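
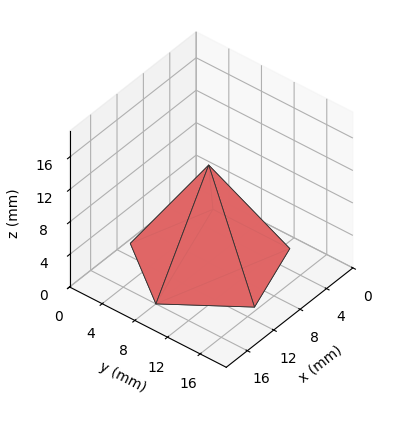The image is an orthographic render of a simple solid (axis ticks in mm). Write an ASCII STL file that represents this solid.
Reading the render: the shape is a regular 5-sided pyramid, base circumscribed radius ≈ 8 mm, apex at z ≈ 12 mm (dimensions read to the nearest mm from the axis ticks). For the STL, each face is triangulated and given an outward normal.

solid part
  facet normal 0.0000 0.0000 -1.0000
    outer loop
      vertex 1.528 12.702 0.000
      vertex 10.472 15.608 0.000
      vertex 16.000 8.000 0.000
    endloop
  endfacet
  facet normal 0.0000 0.0000 -1.0000
    outer loop
      vertex 1.528 3.298 0.000
      vertex 1.528 12.702 0.000
      vertex 16.000 8.000 0.000
    endloop
  endfacet
  facet normal 0.0000 0.0000 -1.0000
    outer loop
      vertex 10.472 0.392 0.000
      vertex 1.528 3.298 0.000
      vertex 16.000 8.000 0.000
    endloop
  endfacet
  facet normal 0.7120 0.5174 0.4747
    outer loop
      vertex 16.000 8.000 0.000
      vertex 10.472 15.608 0.000
      vertex 8.000 8.000 12.000
    endloop
  endfacet
  facet normal -0.2720 0.8371 0.4747
    outer loop
      vertex 10.472 15.608 0.000
      vertex 1.528 12.702 0.000
      vertex 8.000 8.000 12.000
    endloop
  endfacet
  facet normal -0.8802 0.0000 0.4747
    outer loop
      vertex 1.528 12.702 0.000
      vertex 1.528 3.298 0.000
      vertex 8.000 8.000 12.000
    endloop
  endfacet
  facet normal -0.2720 -0.8371 0.4747
    outer loop
      vertex 1.528 3.298 0.000
      vertex 10.472 0.392 0.000
      vertex 8.000 8.000 12.000
    endloop
  endfacet
  facet normal 0.7120 -0.5174 0.4747
    outer loop
      vertex 10.472 0.392 0.000
      vertex 16.000 8.000 0.000
      vertex 8.000 8.000 12.000
    endloop
  endfacet
endsolid part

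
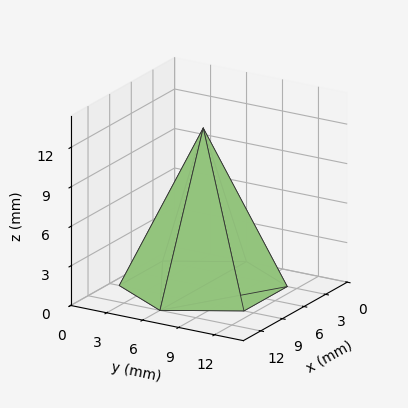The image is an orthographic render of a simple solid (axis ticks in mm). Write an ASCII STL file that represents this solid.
Reading the render: the shape is a regular 6-sided pyramid, base circumscribed radius ≈ 6 mm, apex at z ≈ 12 mm (dimensions read to the nearest mm from the axis ticks). For the STL, each face is triangulated and given an outward normal.

solid part
  facet normal 0.0000 0.0000 -1.0000
    outer loop
      vertex 3.0 11.2 0.0
      vertex 9.0 11.2 0.0
      vertex 12.0 6.0 0.0
    endloop
  endfacet
  facet normal 0.0000 0.0000 -1.0000
    outer loop
      vertex 0.0 6.0 0.0
      vertex 3.0 11.2 0.0
      vertex 12.0 6.0 0.0
    endloop
  endfacet
  facet normal 0.0000 0.0000 -1.0000
    outer loop
      vertex 3.0 0.8 0.0
      vertex 0.0 6.0 0.0
      vertex 12.0 6.0 0.0
    endloop
  endfacet
  facet normal 0.0000 0.0000 -1.0000
    outer loop
      vertex 9.0 0.8 0.0
      vertex 3.0 0.8 0.0
      vertex 12.0 6.0 0.0
    endloop
  endfacet
  facet normal 0.7948 0.4586 0.3974
    outer loop
      vertex 12.0 6.0 0.0
      vertex 9.0 11.2 0.0
      vertex 6.0 6.0 12.0
    endloop
  endfacet
  facet normal 0.0000 0.9176 0.3976
    outer loop
      vertex 9.0 11.2 0.0
      vertex 3.0 11.2 0.0
      vertex 6.0 6.0 12.0
    endloop
  endfacet
  facet normal -0.7948 0.4586 0.3974
    outer loop
      vertex 3.0 11.2 0.0
      vertex 0.0 6.0 0.0
      vertex 6.0 6.0 12.0
    endloop
  endfacet
  facet normal -0.7948 -0.4586 0.3974
    outer loop
      vertex 0.0 6.0 0.0
      vertex 3.0 0.8 0.0
      vertex 6.0 6.0 12.0
    endloop
  endfacet
  facet normal 0.0000 -0.9176 0.3976
    outer loop
      vertex 3.0 0.8 0.0
      vertex 9.0 0.8 0.0
      vertex 6.0 6.0 12.0
    endloop
  endfacet
  facet normal 0.7948 -0.4586 0.3974
    outer loop
      vertex 9.0 0.8 0.0
      vertex 12.0 6.0 0.0
      vertex 6.0 6.0 12.0
    endloop
  endfacet
endsolid part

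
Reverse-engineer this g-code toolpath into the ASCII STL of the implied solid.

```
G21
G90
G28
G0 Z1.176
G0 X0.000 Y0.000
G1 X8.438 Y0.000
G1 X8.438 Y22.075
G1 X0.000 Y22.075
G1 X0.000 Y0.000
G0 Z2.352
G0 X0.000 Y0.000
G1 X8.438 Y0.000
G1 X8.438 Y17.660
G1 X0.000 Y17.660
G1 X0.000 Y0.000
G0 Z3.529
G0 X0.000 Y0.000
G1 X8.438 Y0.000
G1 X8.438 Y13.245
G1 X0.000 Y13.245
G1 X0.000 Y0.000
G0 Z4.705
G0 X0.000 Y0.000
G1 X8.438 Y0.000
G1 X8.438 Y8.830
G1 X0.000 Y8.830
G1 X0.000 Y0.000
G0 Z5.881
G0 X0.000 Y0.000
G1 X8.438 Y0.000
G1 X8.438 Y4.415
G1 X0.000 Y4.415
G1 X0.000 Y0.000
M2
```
solid part
  facet normal 0.0000 0.0000 -1.0000
    outer loop
      vertex 8.438 26.490 0.000
      vertex 8.438 0.000 0.000
      vertex 0.000 0.000 0.000
    endloop
  endfacet
  facet normal 0.0000 0.0000 -1.0000
    outer loop
      vertex 0.000 26.490 0.000
      vertex 8.438 26.490 0.000
      vertex 0.000 0.000 0.000
    endloop
  endfacet
  facet normal 0.0000 -1.0000 0.0000
    outer loop
      vertex 0.000 0.000 0.000
      vertex 8.438 0.000 0.000
      vertex 8.438 0.000 7.057
    endloop
  endfacet
  facet normal 0.0000 -1.0000 0.0000
    outer loop
      vertex 0.000 0.000 0.000
      vertex 8.438 0.000 7.057
      vertex 0.000 0.000 7.057
    endloop
  endfacet
  facet normal 0.0000 0.2574 0.9663
    outer loop
      vertex 0.000 0.000 7.057
      vertex 8.438 0.000 7.057
      vertex 8.438 26.490 0.000
    endloop
  endfacet
  facet normal 0.0000 0.2574 0.9663
    outer loop
      vertex 0.000 0.000 7.057
      vertex 8.438 26.490 0.000
      vertex 0.000 26.490 0.000
    endloop
  endfacet
  facet normal -1.0000 0.0000 0.0000
    outer loop
      vertex 0.000 0.000 7.057
      vertex 0.000 26.490 0.000
      vertex 0.000 0.000 0.000
    endloop
  endfacet
  facet normal 1.0000 0.0000 0.0000
    outer loop
      vertex 8.438 0.000 0.000
      vertex 8.438 26.490 0.000
      vertex 8.438 0.000 7.057
    endloop
  endfacet
endsolid part

The G0 Z moves step by Δz≈1.176 mm. The G1 loops shrink linearly with z, so the solid tapers from its base footprint up to z≈7.06. Closing with a flat bottom cap and the tapered top and triangulating gives 8 facets — a wedge (ramp): 8.44 × 26.5 mm base, rising to 7.06 mm along the y=0 edge and sloping linearly to z=0 at y=26.5.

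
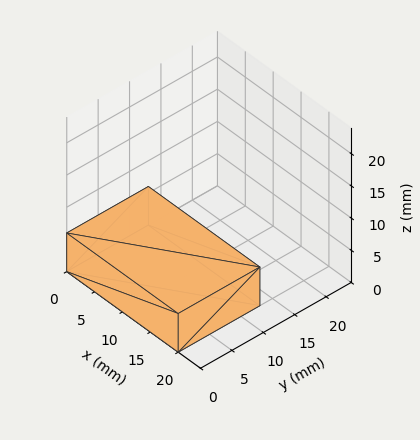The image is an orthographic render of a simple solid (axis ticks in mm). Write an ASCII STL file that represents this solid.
Reading the render: the shape is a rectangular box, roughly 20 × 13 mm footprint and 6 mm tall (dimensions read to the nearest mm from the axis ticks). For the STL, each face is triangulated and given an outward normal.

solid part
  facet normal 0.0000 0.0000 -1.0000
    outer loop
      vertex 20.00 13.00 0.00
      vertex 20.00 0.00 0.00
      vertex 0.00 0.00 0.00
    endloop
  endfacet
  facet normal 0.0000 0.0000 -1.0000
    outer loop
      vertex 0.00 13.00 0.00
      vertex 20.00 13.00 0.00
      vertex 0.00 0.00 0.00
    endloop
  endfacet
  facet normal 0.0000 0.0000 1.0000
    outer loop
      vertex 0.00 0.00 6.00
      vertex 20.00 0.00 6.00
      vertex 20.00 13.00 6.00
    endloop
  endfacet
  facet normal 0.0000 0.0000 1.0000
    outer loop
      vertex 0.00 0.00 6.00
      vertex 20.00 13.00 6.00
      vertex 0.00 13.00 6.00
    endloop
  endfacet
  facet normal 0.0000 -1.0000 0.0000
    outer loop
      vertex 0.00 0.00 0.00
      vertex 20.00 0.00 0.00
      vertex 20.00 0.00 6.00
    endloop
  endfacet
  facet normal 0.0000 -1.0000 0.0000
    outer loop
      vertex 0.00 0.00 0.00
      vertex 20.00 0.00 6.00
      vertex 0.00 0.00 6.00
    endloop
  endfacet
  facet normal 0.0000 1.0000 0.0000
    outer loop
      vertex 20.00 13.00 6.00
      vertex 20.00 13.00 0.00
      vertex 0.00 13.00 0.00
    endloop
  endfacet
  facet normal 0.0000 1.0000 0.0000
    outer loop
      vertex 0.00 13.00 6.00
      vertex 20.00 13.00 6.00
      vertex 0.00 13.00 0.00
    endloop
  endfacet
  facet normal -1.0000 0.0000 0.0000
    outer loop
      vertex 0.00 13.00 6.00
      vertex 0.00 13.00 0.00
      vertex 0.00 0.00 0.00
    endloop
  endfacet
  facet normal -1.0000 0.0000 0.0000
    outer loop
      vertex 0.00 0.00 6.00
      vertex 0.00 13.00 6.00
      vertex 0.00 0.00 0.00
    endloop
  endfacet
  facet normal 1.0000 0.0000 0.0000
    outer loop
      vertex 20.00 0.00 0.00
      vertex 20.00 13.00 0.00
      vertex 20.00 13.00 6.00
    endloop
  endfacet
  facet normal 1.0000 0.0000 0.0000
    outer loop
      vertex 20.00 0.00 0.00
      vertex 20.00 13.00 6.00
      vertex 20.00 0.00 6.00
    endloop
  endfacet
endsolid part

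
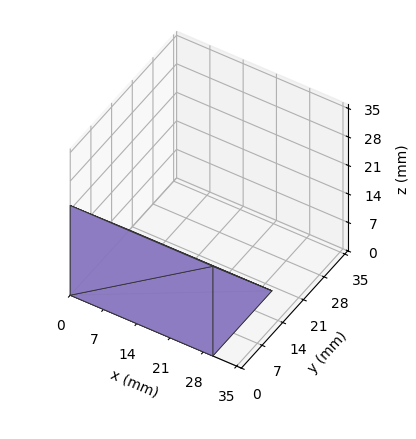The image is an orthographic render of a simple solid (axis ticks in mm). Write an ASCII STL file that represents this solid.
Reading the render: the shape is a wedge (ramp): 30 × 20 mm base, rising to 22 mm along the y=0 edge and sloping linearly to z=0 at y=20 (dimensions read to the nearest mm from the axis ticks). For the STL, each face is triangulated and given an outward normal.

solid part
  facet normal 0.0000 0.0000 -1.0000
    outer loop
      vertex 30.0 20.0 0.0
      vertex 30.0 0.0 0.0
      vertex 0.0 0.0 0.0
    endloop
  endfacet
  facet normal 0.0000 0.0000 -1.0000
    outer loop
      vertex 0.0 20.0 0.0
      vertex 30.0 20.0 0.0
      vertex 0.0 0.0 0.0
    endloop
  endfacet
  facet normal 0.0000 -1.0000 0.0000
    outer loop
      vertex 0.0 0.0 0.0
      vertex 30.0 0.0 0.0
      vertex 30.0 0.0 22.0
    endloop
  endfacet
  facet normal 0.0000 -1.0000 0.0000
    outer loop
      vertex 0.0 0.0 0.0
      vertex 30.0 0.0 22.0
      vertex 0.0 0.0 22.0
    endloop
  endfacet
  facet normal 0.0000 0.7399 0.6727
    outer loop
      vertex 0.0 0.0 22.0
      vertex 30.0 0.0 22.0
      vertex 30.0 20.0 0.0
    endloop
  endfacet
  facet normal 0.0000 0.7399 0.6727
    outer loop
      vertex 0.0 0.0 22.0
      vertex 30.0 20.0 0.0
      vertex 0.0 20.0 0.0
    endloop
  endfacet
  facet normal -1.0000 0.0000 0.0000
    outer loop
      vertex 0.0 0.0 22.0
      vertex 0.0 20.0 0.0
      vertex 0.0 0.0 0.0
    endloop
  endfacet
  facet normal 1.0000 0.0000 0.0000
    outer loop
      vertex 30.0 0.0 0.0
      vertex 30.0 20.0 0.0
      vertex 30.0 0.0 22.0
    endloop
  endfacet
endsolid part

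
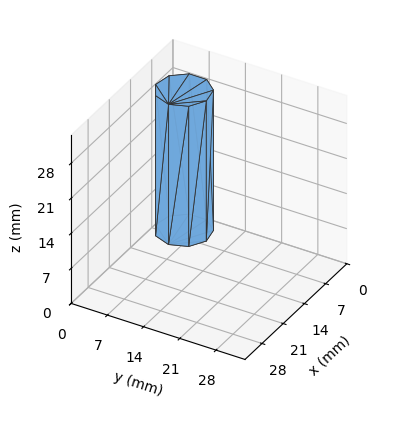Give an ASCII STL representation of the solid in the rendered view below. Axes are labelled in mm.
Reading the render: the shape is a regular 9-sided prism (a cylinder approximated with 9 flat sides), circumscribed radius ≈ 5 mm, height ≈ 28 mm (dimensions read to the nearest mm from the axis ticks). For the STL, each face is triangulated and given an outward normal.

solid part
  facet normal 0.0000 0.0000 -1.0000
    outer loop
      vertex 5.9 9.9 0.0
      vertex 8.8 8.2 0.0
      vertex 10.0 5.0 0.0
    endloop
  endfacet
  facet normal 0.0000 0.0000 -1.0000
    outer loop
      vertex 2.5 9.3 0.0
      vertex 5.9 9.9 0.0
      vertex 10.0 5.0 0.0
    endloop
  endfacet
  facet normal 0.0000 0.0000 -1.0000
    outer loop
      vertex 0.3 6.7 0.0
      vertex 2.5 9.3 0.0
      vertex 10.0 5.0 0.0
    endloop
  endfacet
  facet normal 0.0000 0.0000 -1.0000
    outer loop
      vertex 0.3 3.3 0.0
      vertex 0.3 6.7 0.0
      vertex 10.0 5.0 0.0
    endloop
  endfacet
  facet normal 0.0000 0.0000 -1.0000
    outer loop
      vertex 2.5 0.7 0.0
      vertex 0.3 3.3 0.0
      vertex 10.0 5.0 0.0
    endloop
  endfacet
  facet normal 0.0000 0.0000 -1.0000
    outer loop
      vertex 5.9 0.1 0.0
      vertex 2.5 0.7 0.0
      vertex 10.0 5.0 0.0
    endloop
  endfacet
  facet normal 0.0000 0.0000 -1.0000
    outer loop
      vertex 8.8 1.8 0.0
      vertex 5.9 0.1 0.0
      vertex 10.0 5.0 0.0
    endloop
  endfacet
  facet normal 0.0000 0.0000 1.0000
    outer loop
      vertex 10.0 5.0 28.0
      vertex 8.8 8.2 28.0
      vertex 5.9 9.9 28.0
    endloop
  endfacet
  facet normal 0.0000 0.0000 1.0000
    outer loop
      vertex 10.0 5.0 28.0
      vertex 5.9 9.9 28.0
      vertex 2.5 9.3 28.0
    endloop
  endfacet
  facet normal 0.0000 0.0000 1.0000
    outer loop
      vertex 10.0 5.0 28.0
      vertex 2.5 9.3 28.0
      vertex 0.3 6.7 28.0
    endloop
  endfacet
  facet normal 0.0000 0.0000 1.0000
    outer loop
      vertex 10.0 5.0 28.0
      vertex 0.3 6.7 28.0
      vertex 0.3 3.3 28.0
    endloop
  endfacet
  facet normal 0.0000 0.0000 1.0000
    outer loop
      vertex 10.0 5.0 28.0
      vertex 0.3 3.3 28.0
      vertex 2.5 0.7 28.0
    endloop
  endfacet
  facet normal 0.0000 0.0000 1.0000
    outer loop
      vertex 10.0 5.0 28.0
      vertex 2.5 0.7 28.0
      vertex 5.9 0.1 28.0
    endloop
  endfacet
  facet normal 0.0000 0.0000 1.0000
    outer loop
      vertex 10.0 5.0 28.0
      vertex 5.9 0.1 28.0
      vertex 8.8 1.8 28.0
    endloop
  endfacet
  facet normal 0.9363 0.3511 0.0000
    outer loop
      vertex 10.0 5.0 0.0
      vertex 8.8 8.2 0.0
      vertex 8.8 8.2 28.0
    endloop
  endfacet
  facet normal 0.9363 0.3511 0.0000
    outer loop
      vertex 10.0 5.0 0.0
      vertex 8.8 8.2 28.0
      vertex 10.0 5.0 28.0
    endloop
  endfacet
  facet normal 0.5057 0.8627 0.0000
    outer loop
      vertex 8.8 8.2 0.0
      vertex 5.9 9.9 0.0
      vertex 5.9 9.9 28.0
    endloop
  endfacet
  facet normal 0.5057 0.8627 0.0000
    outer loop
      vertex 8.8 8.2 0.0
      vertex 5.9 9.9 28.0
      vertex 8.8 8.2 28.0
    endloop
  endfacet
  facet normal -0.1738 0.9848 0.0000
    outer loop
      vertex 5.9 9.9 0.0
      vertex 2.5 9.3 0.0
      vertex 2.5 9.3 28.0
    endloop
  endfacet
  facet normal -0.1738 0.9848 0.0000
    outer loop
      vertex 5.9 9.9 0.0
      vertex 2.5 9.3 28.0
      vertex 5.9 9.9 28.0
    endloop
  endfacet
  facet normal -0.7634 0.6459 0.0000
    outer loop
      vertex 2.5 9.3 0.0
      vertex 0.3 6.7 0.0
      vertex 0.3 6.7 28.0
    endloop
  endfacet
  facet normal -0.7634 0.6459 0.0000
    outer loop
      vertex 2.5 9.3 0.0
      vertex 0.3 6.7 28.0
      vertex 2.5 9.3 28.0
    endloop
  endfacet
  facet normal -1.0000 0.0000 0.0000
    outer loop
      vertex 0.3 6.7 0.0
      vertex 0.3 3.3 0.0
      vertex 0.3 3.3 28.0
    endloop
  endfacet
  facet normal -1.0000 0.0000 0.0000
    outer loop
      vertex 0.3 6.7 0.0
      vertex 0.3 3.3 28.0
      vertex 0.3 6.7 28.0
    endloop
  endfacet
  facet normal -0.7634 -0.6459 0.0000
    outer loop
      vertex 0.3 3.3 0.0
      vertex 2.5 0.7 0.0
      vertex 2.5 0.7 28.0
    endloop
  endfacet
  facet normal -0.7634 -0.6459 0.0000
    outer loop
      vertex 0.3 3.3 0.0
      vertex 2.5 0.7 28.0
      vertex 0.3 3.3 28.0
    endloop
  endfacet
  facet normal -0.1738 -0.9848 0.0000
    outer loop
      vertex 2.5 0.7 0.0
      vertex 5.9 0.1 0.0
      vertex 5.9 0.1 28.0
    endloop
  endfacet
  facet normal -0.1738 -0.9848 0.0000
    outer loop
      vertex 2.5 0.7 0.0
      vertex 5.9 0.1 28.0
      vertex 2.5 0.7 28.0
    endloop
  endfacet
  facet normal 0.5057 -0.8627 0.0000
    outer loop
      vertex 5.9 0.1 0.0
      vertex 8.8 1.8 0.0
      vertex 8.8 1.8 28.0
    endloop
  endfacet
  facet normal 0.5057 -0.8627 0.0000
    outer loop
      vertex 5.9 0.1 0.0
      vertex 8.8 1.8 28.0
      vertex 5.9 0.1 28.0
    endloop
  endfacet
  facet normal 0.9363 -0.3511 0.0000
    outer loop
      vertex 8.8 1.8 0.0
      vertex 10.0 5.0 0.0
      vertex 10.0 5.0 28.0
    endloop
  endfacet
  facet normal 0.9363 -0.3511 0.0000
    outer loop
      vertex 8.8 1.8 0.0
      vertex 10.0 5.0 28.0
      vertex 8.8 1.8 28.0
    endloop
  endfacet
endsolid part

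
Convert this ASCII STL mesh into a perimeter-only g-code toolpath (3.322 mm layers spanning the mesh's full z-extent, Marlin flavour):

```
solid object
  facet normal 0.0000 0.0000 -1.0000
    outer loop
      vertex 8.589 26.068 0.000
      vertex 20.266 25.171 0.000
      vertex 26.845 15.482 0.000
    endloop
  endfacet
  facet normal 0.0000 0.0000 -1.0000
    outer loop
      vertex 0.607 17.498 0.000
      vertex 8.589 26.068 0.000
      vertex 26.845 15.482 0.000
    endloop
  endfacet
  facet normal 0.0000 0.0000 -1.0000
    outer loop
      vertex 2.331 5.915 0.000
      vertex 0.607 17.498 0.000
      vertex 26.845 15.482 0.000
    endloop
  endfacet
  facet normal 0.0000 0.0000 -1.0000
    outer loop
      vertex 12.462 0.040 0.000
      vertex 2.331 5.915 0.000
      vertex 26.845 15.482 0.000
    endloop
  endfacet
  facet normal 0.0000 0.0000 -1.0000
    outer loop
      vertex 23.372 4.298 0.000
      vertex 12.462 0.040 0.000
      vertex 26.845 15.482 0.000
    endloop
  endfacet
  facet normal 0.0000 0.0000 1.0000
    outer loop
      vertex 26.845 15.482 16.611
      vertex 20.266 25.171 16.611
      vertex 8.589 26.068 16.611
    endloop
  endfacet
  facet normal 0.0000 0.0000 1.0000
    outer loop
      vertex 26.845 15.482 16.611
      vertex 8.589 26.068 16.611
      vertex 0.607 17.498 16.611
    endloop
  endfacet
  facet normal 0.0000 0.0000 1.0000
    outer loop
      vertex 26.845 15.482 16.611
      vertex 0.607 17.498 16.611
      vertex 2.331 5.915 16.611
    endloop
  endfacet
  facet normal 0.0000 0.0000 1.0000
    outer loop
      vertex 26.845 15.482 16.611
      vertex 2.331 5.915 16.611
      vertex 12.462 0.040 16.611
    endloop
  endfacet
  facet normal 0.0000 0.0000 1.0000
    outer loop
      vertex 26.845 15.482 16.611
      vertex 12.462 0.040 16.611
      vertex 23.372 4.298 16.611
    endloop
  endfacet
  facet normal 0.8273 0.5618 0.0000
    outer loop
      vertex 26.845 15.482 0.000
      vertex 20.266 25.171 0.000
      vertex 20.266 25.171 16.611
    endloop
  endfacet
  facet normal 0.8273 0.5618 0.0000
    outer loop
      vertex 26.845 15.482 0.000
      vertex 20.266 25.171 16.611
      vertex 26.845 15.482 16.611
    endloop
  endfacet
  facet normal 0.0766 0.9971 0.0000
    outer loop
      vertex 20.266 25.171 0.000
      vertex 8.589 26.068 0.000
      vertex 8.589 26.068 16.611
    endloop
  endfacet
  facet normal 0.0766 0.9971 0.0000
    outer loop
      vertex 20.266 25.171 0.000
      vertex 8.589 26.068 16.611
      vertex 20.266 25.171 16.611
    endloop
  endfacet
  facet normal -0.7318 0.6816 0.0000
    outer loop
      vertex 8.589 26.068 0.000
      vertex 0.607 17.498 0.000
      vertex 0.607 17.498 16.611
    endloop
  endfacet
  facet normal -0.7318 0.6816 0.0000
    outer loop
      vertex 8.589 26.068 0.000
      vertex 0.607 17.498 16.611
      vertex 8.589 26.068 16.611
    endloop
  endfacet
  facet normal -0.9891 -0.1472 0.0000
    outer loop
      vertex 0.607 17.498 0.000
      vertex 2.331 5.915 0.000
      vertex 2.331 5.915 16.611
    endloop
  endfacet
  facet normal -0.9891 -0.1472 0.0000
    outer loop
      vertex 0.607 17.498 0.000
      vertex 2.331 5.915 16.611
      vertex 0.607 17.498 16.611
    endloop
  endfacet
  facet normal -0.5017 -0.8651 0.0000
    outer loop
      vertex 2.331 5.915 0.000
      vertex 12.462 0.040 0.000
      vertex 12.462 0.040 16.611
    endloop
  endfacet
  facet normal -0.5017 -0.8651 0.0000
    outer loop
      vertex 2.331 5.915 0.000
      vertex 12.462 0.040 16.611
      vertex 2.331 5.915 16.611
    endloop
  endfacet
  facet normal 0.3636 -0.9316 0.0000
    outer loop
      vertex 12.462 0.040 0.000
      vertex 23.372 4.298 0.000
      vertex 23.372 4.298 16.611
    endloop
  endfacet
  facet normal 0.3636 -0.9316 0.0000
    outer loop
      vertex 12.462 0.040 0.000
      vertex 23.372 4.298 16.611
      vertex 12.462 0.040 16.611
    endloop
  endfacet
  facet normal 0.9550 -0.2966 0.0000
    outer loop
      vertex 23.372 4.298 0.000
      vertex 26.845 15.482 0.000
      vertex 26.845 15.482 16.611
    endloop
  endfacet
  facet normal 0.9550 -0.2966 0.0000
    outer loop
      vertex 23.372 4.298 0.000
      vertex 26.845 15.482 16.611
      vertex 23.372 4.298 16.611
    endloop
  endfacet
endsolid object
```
; perimeter-only toolpath
G21 ; units = mm
G90 ; absolute positioning
G28 ; home
; layer 1
G0 Z3.322
G0 X26.845 Y15.482
G1 X20.266 Y25.171
G1 X8.589 Y26.068
G1 X0.607 Y17.498
G1 X2.331 Y5.915
G1 X12.462 Y0.040
G1 X23.372 Y4.298
G1 X26.845 Y15.482
; layer 2
G0 Z6.644
G0 X26.845 Y15.482
G1 X20.266 Y25.171
G1 X8.589 Y26.068
G1 X0.607 Y17.498
G1 X2.331 Y5.915
G1 X12.462 Y0.040
G1 X23.372 Y4.298
G1 X26.845 Y15.482
; layer 3
G0 Z9.967
G0 X26.845 Y15.482
G1 X20.266 Y25.171
G1 X8.589 Y26.068
G1 X0.607 Y17.498
G1 X2.331 Y5.915
G1 X12.462 Y0.040
G1 X23.372 Y4.298
G1 X26.845 Y15.482
; layer 4
G0 Z13.289
G0 X26.845 Y15.482
G1 X20.266 Y25.171
G1 X8.589 Y26.068
G1 X0.607 Y17.498
G1 X2.331 Y5.915
G1 X12.462 Y0.040
G1 X23.372 Y4.298
G1 X26.845 Y15.482
; layer 5
G0 Z16.611
G0 X26.845 Y15.482
G1 X20.266 Y25.171
G1 X8.589 Y26.068
G1 X0.607 Y17.498
G1 X2.331 Y5.915
G1 X12.462 Y0.040
G1 X23.372 Y4.298
G1 X26.845 Y15.482
M2 ; end

The solid is a regular 7-sided prism (a cylinder approximated with 7 flat sides), circumscribed radius ≈ 13.5 mm, height ≈ 16.6 mm. Slicing at Δz = 3.322 mm — 5 equal slices spanning the solid's height, so layer i sits at z = i·h/5 — gives 5 non-empty perimeters. Each is a 7-segment closed polygon; G0 lifts to the layer z and rapids to the start vertex, then G1 traces the edges.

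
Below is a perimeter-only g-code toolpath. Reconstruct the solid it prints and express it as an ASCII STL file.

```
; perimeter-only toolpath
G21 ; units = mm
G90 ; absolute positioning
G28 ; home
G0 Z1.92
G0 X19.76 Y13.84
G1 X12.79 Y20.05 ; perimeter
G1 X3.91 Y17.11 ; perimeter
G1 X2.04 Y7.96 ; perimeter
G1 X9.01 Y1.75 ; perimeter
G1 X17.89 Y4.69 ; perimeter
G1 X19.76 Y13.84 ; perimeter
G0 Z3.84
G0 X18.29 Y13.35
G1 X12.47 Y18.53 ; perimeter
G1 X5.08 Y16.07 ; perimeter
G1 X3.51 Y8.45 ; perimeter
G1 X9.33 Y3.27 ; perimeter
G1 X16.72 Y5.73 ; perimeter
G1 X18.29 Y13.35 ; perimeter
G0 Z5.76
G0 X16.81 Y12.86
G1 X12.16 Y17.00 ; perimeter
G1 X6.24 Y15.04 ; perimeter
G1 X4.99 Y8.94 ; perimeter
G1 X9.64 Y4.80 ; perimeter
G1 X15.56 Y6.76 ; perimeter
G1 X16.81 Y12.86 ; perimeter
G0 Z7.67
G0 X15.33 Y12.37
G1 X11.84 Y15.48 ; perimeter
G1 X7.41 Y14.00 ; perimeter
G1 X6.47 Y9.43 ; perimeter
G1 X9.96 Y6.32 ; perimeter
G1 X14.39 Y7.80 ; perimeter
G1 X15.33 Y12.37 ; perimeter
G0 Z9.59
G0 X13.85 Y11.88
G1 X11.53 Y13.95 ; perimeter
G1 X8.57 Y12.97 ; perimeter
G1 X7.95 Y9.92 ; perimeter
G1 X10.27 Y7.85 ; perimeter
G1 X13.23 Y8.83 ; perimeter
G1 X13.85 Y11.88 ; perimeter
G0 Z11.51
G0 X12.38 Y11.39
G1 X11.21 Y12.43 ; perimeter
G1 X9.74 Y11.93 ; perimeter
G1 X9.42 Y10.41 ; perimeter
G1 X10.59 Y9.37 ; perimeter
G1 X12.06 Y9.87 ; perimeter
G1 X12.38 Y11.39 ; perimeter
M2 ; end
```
solid part
  facet normal 0.0000 0.0000 -1.0000
    outer loop
      vertex 2.75 18.14 0.00
      vertex 13.10 21.58 0.00
      vertex 21.24 14.33 0.00
    endloop
  endfacet
  facet normal 0.0000 0.0000 -1.0000
    outer loop
      vertex 0.56 7.47 0.00
      vertex 2.75 18.14 0.00
      vertex 21.24 14.33 0.00
    endloop
  endfacet
  facet normal 0.0000 0.0000 -1.0000
    outer loop
      vertex 8.70 0.22 0.00
      vertex 0.56 7.47 0.00
      vertex 21.24 14.33 0.00
    endloop
  endfacet
  facet normal 0.0000 0.0000 -1.0000
    outer loop
      vertex 19.05 3.66 0.00
      vertex 8.70 0.22 0.00
      vertex 21.24 14.33 0.00
    endloop
  endfacet
  facet normal 0.5442 0.6110 0.5750
    outer loop
      vertex 21.24 14.33 0.00
      vertex 13.10 21.58 0.00
      vertex 10.90 10.90 13.43
    endloop
  endfacet
  facet normal -0.2580 0.7763 0.5751
    outer loop
      vertex 13.10 21.58 0.00
      vertex 2.75 18.14 0.00
      vertex 10.90 10.90 13.43
    endloop
  endfacet
  facet normal -0.8014 0.1645 0.5750
    outer loop
      vertex 2.75 18.14 0.00
      vertex 0.56 7.47 0.00
      vertex 10.90 10.90 13.43
    endloop
  endfacet
  facet normal -0.5442 -0.6110 0.5750
    outer loop
      vertex 0.56 7.47 0.00
      vertex 8.70 0.22 0.00
      vertex 10.90 10.90 13.43
    endloop
  endfacet
  facet normal 0.2580 -0.7763 0.5751
    outer loop
      vertex 8.70 0.22 0.00
      vertex 19.05 3.66 0.00
      vertex 10.90 10.90 13.43
    endloop
  endfacet
  facet normal 0.8014 -0.1645 0.5750
    outer loop
      vertex 19.05 3.66 0.00
      vertex 21.24 14.33 0.00
      vertex 10.90 10.90 13.43
    endloop
  endfacet
endsolid part

The G0 Z moves step by Δz≈1.92 mm. The G1 loops shrink linearly with z, so the solid tapers from its base footprint up to z≈13.4. Closing with a flat bottom cap and the tapered top and triangulating gives 10 facets — a regular 6-sided pyramid, base circumscribed radius ≈ 10.9 mm, apex at z ≈ 13.4 mm.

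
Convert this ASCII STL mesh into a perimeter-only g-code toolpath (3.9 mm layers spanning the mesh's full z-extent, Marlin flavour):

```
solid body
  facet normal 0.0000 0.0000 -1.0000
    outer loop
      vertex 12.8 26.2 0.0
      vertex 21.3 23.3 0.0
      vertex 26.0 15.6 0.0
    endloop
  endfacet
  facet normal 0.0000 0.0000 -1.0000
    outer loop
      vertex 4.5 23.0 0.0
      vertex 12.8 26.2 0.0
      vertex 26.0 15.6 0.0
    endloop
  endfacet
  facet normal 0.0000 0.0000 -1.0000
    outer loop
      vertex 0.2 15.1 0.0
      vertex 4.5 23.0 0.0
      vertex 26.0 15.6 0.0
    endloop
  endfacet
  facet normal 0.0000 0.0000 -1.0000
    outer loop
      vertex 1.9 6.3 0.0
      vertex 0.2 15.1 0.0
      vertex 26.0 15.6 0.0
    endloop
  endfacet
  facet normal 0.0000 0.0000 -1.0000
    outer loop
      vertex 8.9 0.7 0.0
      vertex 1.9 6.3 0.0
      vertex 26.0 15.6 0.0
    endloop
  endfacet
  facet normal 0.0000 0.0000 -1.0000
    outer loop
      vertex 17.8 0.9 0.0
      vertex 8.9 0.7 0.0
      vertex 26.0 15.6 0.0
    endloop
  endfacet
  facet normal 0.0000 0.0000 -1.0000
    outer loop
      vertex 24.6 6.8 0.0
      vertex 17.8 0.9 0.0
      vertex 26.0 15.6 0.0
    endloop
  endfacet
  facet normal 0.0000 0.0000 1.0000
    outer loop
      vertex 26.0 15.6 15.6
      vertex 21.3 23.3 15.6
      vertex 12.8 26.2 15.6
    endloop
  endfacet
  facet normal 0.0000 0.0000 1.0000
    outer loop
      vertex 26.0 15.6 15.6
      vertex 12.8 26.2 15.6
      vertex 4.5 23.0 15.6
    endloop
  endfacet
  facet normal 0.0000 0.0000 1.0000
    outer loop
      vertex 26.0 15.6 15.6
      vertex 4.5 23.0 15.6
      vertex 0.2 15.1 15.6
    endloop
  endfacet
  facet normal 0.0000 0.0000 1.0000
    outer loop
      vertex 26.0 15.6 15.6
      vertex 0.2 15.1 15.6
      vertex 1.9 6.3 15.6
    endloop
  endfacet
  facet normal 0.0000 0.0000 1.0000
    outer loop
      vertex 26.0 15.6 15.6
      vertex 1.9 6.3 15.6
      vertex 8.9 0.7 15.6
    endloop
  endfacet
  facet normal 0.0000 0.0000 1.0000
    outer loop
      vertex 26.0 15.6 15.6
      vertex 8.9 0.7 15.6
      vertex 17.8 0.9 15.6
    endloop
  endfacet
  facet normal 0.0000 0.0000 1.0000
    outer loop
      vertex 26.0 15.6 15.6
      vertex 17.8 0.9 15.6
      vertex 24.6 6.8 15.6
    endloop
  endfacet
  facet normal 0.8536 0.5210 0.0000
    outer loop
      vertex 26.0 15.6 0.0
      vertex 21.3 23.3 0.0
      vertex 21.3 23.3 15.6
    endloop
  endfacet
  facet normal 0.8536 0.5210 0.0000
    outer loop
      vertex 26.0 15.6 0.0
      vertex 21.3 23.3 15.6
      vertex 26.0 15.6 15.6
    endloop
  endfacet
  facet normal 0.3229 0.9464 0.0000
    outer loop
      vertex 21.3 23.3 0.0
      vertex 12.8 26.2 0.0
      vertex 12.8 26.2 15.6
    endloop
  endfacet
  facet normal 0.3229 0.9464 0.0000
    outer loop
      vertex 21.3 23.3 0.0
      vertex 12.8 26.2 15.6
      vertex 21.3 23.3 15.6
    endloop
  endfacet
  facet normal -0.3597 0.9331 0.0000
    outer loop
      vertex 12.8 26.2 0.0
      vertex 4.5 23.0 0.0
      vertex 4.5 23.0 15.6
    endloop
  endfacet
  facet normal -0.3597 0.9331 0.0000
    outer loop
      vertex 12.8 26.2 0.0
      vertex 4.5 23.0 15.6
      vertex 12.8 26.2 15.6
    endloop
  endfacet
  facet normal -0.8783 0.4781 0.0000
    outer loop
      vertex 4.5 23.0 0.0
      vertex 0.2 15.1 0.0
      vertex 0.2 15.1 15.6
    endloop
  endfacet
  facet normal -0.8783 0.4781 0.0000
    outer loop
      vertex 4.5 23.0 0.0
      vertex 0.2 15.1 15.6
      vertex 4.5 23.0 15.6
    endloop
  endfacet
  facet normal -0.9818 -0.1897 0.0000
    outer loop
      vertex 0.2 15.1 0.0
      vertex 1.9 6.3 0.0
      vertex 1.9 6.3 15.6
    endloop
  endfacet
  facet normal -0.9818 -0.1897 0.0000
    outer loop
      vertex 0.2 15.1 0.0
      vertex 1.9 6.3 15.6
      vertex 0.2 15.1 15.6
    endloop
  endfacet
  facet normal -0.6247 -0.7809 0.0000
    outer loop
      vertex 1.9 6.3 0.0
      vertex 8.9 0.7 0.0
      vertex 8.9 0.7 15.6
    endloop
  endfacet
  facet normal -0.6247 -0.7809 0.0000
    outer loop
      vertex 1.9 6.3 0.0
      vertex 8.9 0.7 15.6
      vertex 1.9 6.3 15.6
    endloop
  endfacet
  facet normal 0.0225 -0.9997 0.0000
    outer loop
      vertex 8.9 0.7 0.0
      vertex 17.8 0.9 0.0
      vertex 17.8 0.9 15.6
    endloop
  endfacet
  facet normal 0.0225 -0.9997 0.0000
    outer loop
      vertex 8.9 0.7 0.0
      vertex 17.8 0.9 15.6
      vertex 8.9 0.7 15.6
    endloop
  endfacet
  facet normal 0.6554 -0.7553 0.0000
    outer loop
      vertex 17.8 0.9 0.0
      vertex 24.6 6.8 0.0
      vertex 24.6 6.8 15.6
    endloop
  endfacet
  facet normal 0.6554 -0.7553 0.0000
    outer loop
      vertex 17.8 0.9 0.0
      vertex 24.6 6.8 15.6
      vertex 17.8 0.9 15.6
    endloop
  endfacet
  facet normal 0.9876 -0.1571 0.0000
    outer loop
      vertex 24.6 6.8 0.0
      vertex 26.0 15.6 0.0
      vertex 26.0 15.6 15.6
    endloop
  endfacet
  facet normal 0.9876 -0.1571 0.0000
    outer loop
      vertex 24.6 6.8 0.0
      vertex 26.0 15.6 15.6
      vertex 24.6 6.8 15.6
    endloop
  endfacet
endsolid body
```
; perimeter-only toolpath
G21 ; units = mm
G90 ; absolute positioning
G28 ; home
; layer 1
G0 Z3.9
G0 X26.0 Y15.6
G1 X21.3 Y23.3
G1 X12.8 Y26.2
G1 X4.5 Y23.0
G1 X0.2 Y15.1
G1 X1.9 Y6.3
G1 X8.9 Y0.7
G1 X17.8 Y0.9
G1 X24.6 Y6.8
G1 X26.0 Y15.6
; layer 2
G0 Z7.8
G0 X26.0 Y15.6
G1 X21.3 Y23.3
G1 X12.8 Y26.2
G1 X4.5 Y23.0
G1 X0.2 Y15.1
G1 X1.9 Y6.3
G1 X8.9 Y0.7
G1 X17.8 Y0.9
G1 X24.6 Y6.8
G1 X26.0 Y15.6
; layer 3
G0 Z11.7
G0 X26.0 Y15.6
G1 X21.3 Y23.3
G1 X12.8 Y26.2
G1 X4.5 Y23.0
G1 X0.2 Y15.1
G1 X1.9 Y6.3
G1 X8.9 Y0.7
G1 X17.8 Y0.9
G1 X24.6 Y6.8
G1 X26.0 Y15.6
; layer 4
G0 Z15.6
G0 X26.0 Y15.6
G1 X21.3 Y23.3
G1 X12.8 Y26.2
G1 X4.5 Y23.0
G1 X0.2 Y15.1
G1 X1.9 Y6.3
G1 X8.9 Y0.7
G1 X17.8 Y0.9
G1 X24.6 Y6.8
G1 X26.0 Y15.6
M2 ; end

The solid is a regular 9-sided prism (a cylinder approximated with 9 flat sides), circumscribed radius ≈ 13.1 mm, height ≈ 15.6 mm. Slicing at Δz = 3.9 mm — 4 equal slices spanning the solid's height, so layer i sits at z = i·h/4 — gives 4 non-empty perimeters. Each is a 9-segment closed polygon; G0 lifts to the layer z and rapids to the start vertex, then G1 traces the edges.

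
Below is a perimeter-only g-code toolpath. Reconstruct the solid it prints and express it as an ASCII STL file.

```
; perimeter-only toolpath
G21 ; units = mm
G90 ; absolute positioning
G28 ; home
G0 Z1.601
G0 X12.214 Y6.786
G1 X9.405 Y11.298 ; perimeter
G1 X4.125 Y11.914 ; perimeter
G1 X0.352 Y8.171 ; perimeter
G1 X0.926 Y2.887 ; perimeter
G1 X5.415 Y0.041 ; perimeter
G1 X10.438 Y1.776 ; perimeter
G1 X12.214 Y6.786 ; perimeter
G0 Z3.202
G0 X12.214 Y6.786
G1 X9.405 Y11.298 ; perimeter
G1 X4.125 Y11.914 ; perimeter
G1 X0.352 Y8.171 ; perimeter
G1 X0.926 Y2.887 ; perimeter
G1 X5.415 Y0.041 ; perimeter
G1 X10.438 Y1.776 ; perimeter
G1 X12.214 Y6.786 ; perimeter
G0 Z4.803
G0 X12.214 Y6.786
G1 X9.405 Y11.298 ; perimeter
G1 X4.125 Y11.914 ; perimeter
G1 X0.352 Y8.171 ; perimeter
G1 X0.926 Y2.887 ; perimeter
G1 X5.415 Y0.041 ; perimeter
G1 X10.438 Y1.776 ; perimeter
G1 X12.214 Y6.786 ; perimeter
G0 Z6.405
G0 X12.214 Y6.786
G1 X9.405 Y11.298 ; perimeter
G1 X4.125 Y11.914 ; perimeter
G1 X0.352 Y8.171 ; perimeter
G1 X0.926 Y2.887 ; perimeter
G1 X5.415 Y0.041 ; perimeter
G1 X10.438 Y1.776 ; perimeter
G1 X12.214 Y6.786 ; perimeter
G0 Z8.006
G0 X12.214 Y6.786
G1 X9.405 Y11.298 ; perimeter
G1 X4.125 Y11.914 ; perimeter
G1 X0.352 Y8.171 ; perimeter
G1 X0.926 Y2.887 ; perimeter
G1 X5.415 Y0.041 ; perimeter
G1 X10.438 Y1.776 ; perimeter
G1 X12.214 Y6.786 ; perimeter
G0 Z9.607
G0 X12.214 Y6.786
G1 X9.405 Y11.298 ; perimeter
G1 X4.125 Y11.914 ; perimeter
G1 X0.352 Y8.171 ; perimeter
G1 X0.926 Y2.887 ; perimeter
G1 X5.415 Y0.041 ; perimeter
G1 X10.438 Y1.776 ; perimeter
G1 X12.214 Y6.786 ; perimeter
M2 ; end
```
solid part
  facet normal 0.0000 0.0000 -1.0000
    outer loop
      vertex 4.125 11.914 0.000
      vertex 9.405 11.298 0.000
      vertex 12.214 6.786 0.000
    endloop
  endfacet
  facet normal 0.0000 0.0000 -1.0000
    outer loop
      vertex 0.352 8.171 0.000
      vertex 4.125 11.914 0.000
      vertex 12.214 6.786 0.000
    endloop
  endfacet
  facet normal 0.0000 0.0000 -1.0000
    outer loop
      vertex 0.926 2.887 0.000
      vertex 0.352 8.171 0.000
      vertex 12.214 6.786 0.000
    endloop
  endfacet
  facet normal 0.0000 0.0000 -1.0000
    outer loop
      vertex 5.415 0.041 0.000
      vertex 0.926 2.887 0.000
      vertex 12.214 6.786 0.000
    endloop
  endfacet
  facet normal 0.0000 0.0000 -1.0000
    outer loop
      vertex 10.438 1.776 0.000
      vertex 5.415 0.041 0.000
      vertex 12.214 6.786 0.000
    endloop
  endfacet
  facet normal 0.0000 0.0000 1.0000
    outer loop
      vertex 12.214 6.786 9.607
      vertex 9.405 11.298 9.607
      vertex 4.125 11.914 9.607
    endloop
  endfacet
  facet normal 0.0000 0.0000 1.0000
    outer loop
      vertex 12.214 6.786 9.607
      vertex 4.125 11.914 9.607
      vertex 0.352 8.171 9.607
    endloop
  endfacet
  facet normal 0.0000 0.0000 1.0000
    outer loop
      vertex 12.214 6.786 9.607
      vertex 0.352 8.171 9.607
      vertex 0.926 2.887 9.607
    endloop
  endfacet
  facet normal 0.0000 0.0000 1.0000
    outer loop
      vertex 12.214 6.786 9.607
      vertex 0.926 2.887 9.607
      vertex 5.415 0.041 9.607
    endloop
  endfacet
  facet normal 0.0000 0.0000 1.0000
    outer loop
      vertex 12.214 6.786 9.607
      vertex 5.415 0.041 9.607
      vertex 10.438 1.776 9.607
    endloop
  endfacet
  facet normal 0.8489 0.5285 0.0000
    outer loop
      vertex 12.214 6.786 0.000
      vertex 9.405 11.298 0.000
      vertex 9.405 11.298 9.607
    endloop
  endfacet
  facet normal 0.8489 0.5285 0.0000
    outer loop
      vertex 12.214 6.786 0.000
      vertex 9.405 11.298 9.607
      vertex 12.214 6.786 9.607
    endloop
  endfacet
  facet normal 0.1159 0.9933 0.0000
    outer loop
      vertex 9.405 11.298 0.000
      vertex 4.125 11.914 0.000
      vertex 4.125 11.914 9.607
    endloop
  endfacet
  facet normal 0.1159 0.9933 0.0000
    outer loop
      vertex 9.405 11.298 0.000
      vertex 4.125 11.914 9.607
      vertex 9.405 11.298 9.607
    endloop
  endfacet
  facet normal -0.7043 0.7099 0.0000
    outer loop
      vertex 4.125 11.914 0.000
      vertex 0.352 8.171 0.000
      vertex 0.352 8.171 9.607
    endloop
  endfacet
  facet normal -0.7043 0.7099 0.0000
    outer loop
      vertex 4.125 11.914 0.000
      vertex 0.352 8.171 9.607
      vertex 4.125 11.914 9.607
    endloop
  endfacet
  facet normal -0.9942 -0.1080 0.0000
    outer loop
      vertex 0.352 8.171 0.000
      vertex 0.926 2.887 0.000
      vertex 0.926 2.887 9.607
    endloop
  endfacet
  facet normal -0.9942 -0.1080 0.0000
    outer loop
      vertex 0.352 8.171 0.000
      vertex 0.926 2.887 9.607
      vertex 0.352 8.171 9.607
    endloop
  endfacet
  facet normal -0.5355 -0.8446 0.0000
    outer loop
      vertex 0.926 2.887 0.000
      vertex 5.415 0.041 0.000
      vertex 5.415 0.041 9.607
    endloop
  endfacet
  facet normal -0.5355 -0.8446 0.0000
    outer loop
      vertex 0.926 2.887 0.000
      vertex 5.415 0.041 9.607
      vertex 0.926 2.887 9.607
    endloop
  endfacet
  facet normal 0.3265 -0.9452 0.0000
    outer loop
      vertex 5.415 0.041 0.000
      vertex 10.438 1.776 0.000
      vertex 10.438 1.776 9.607
    endloop
  endfacet
  facet normal 0.3265 -0.9452 0.0000
    outer loop
      vertex 5.415 0.041 0.000
      vertex 10.438 1.776 9.607
      vertex 5.415 0.041 9.607
    endloop
  endfacet
  facet normal 0.9425 -0.3341 0.0000
    outer loop
      vertex 10.438 1.776 0.000
      vertex 12.214 6.786 0.000
      vertex 12.214 6.786 9.607
    endloop
  endfacet
  facet normal 0.9425 -0.3341 0.0000
    outer loop
      vertex 10.438 1.776 0.000
      vertex 12.214 6.786 9.607
      vertex 10.438 1.776 9.607
    endloop
  endfacet
endsolid part

The G0 Z moves step by Δz≈1.601 mm. Every layer's G1 loop is the same polygon, so the solid is a straight extrusion of it from z=0 to z≈9.61. Closing with flat bottom and top caps and triangulating gives 24 facets — a regular 7-sided prism (a cylinder approximated with 7 flat sides), circumscribed radius ≈ 6.12 mm, height ≈ 9.61 mm.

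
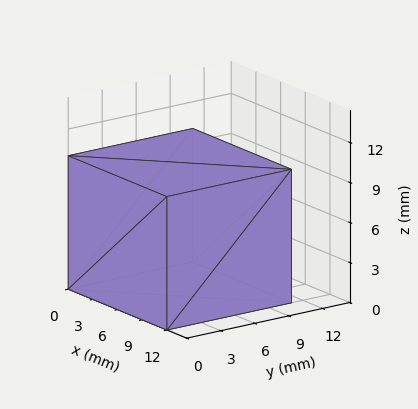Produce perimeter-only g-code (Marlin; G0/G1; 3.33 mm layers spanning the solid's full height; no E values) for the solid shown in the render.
Reading the render: the shape is a rectangular box, roughly 12 × 11 mm footprint and 10 mm tall (dimensions read to the nearest mm from the axis ticks). For the g-code, the solid's height is divided into equal slices at the stated Δz and each level perimeter traced with G1 moves after a G0 lift.

; perimeter-only toolpath
G21 ; units = mm
G90 ; absolute positioning
G28 ; home
; layer 1
G0 Z3.33
G0 X0.00 Y0.00
G1 X12.00 Y0.00
G1 X12.00 Y11.00
G1 X0.00 Y11.00
G1 X0.00 Y0.00
; layer 2
G0 Z6.67
G0 X0.00 Y0.00
G1 X12.00 Y0.00
G1 X12.00 Y11.00
G1 X0.00 Y11.00
G1 X0.00 Y0.00
; layer 3
G0 Z10.00
G0 X0.00 Y0.00
G1 X12.00 Y0.00
G1 X12.00 Y11.00
G1 X0.00 Y11.00
G1 X0.00 Y0.00
M2 ; end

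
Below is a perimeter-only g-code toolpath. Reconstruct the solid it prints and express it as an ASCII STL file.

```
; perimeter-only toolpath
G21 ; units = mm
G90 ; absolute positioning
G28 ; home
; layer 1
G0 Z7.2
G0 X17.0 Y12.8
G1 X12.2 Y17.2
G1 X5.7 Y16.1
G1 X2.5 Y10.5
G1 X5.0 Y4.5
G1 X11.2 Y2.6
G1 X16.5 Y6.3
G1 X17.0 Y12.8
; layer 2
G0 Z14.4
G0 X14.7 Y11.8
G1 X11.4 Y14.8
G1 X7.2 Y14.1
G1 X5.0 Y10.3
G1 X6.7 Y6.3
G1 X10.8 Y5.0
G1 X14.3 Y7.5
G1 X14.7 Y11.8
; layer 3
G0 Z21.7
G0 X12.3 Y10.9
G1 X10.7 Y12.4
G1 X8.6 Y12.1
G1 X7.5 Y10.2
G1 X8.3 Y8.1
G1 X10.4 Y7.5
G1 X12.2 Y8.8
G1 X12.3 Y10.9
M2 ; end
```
solid part
  facet normal 0.0000 0.0000 -1.0000
    outer loop
      vertex 4.3 18.2 0.0
      vertex 12.9 19.6 0.0
      vertex 19.3 13.7 0.0
    endloop
  endfacet
  facet normal 0.0000 0.0000 -1.0000
    outer loop
      vertex 0.0 10.7 0.0
      vertex 4.3 18.2 0.0
      vertex 19.3 13.7 0.0
    endloop
  endfacet
  facet normal 0.0000 0.0000 -1.0000
    outer loop
      vertex 3.3 2.6 0.0
      vertex 0.0 10.7 0.0
      vertex 19.3 13.7 0.0
    endloop
  endfacet
  facet normal 0.0000 0.0000 -1.0000
    outer loop
      vertex 11.6 0.1 0.0
      vertex 3.3 2.6 0.0
      vertex 19.3 13.7 0.0
    endloop
  endfacet
  facet normal 0.0000 0.0000 -1.0000
    outer loop
      vertex 18.7 5.1 0.0
      vertex 11.6 0.1 0.0
      vertex 19.3 13.7 0.0
    endloop
  endfacet
  facet normal 0.6470 0.7018 0.2981
    outer loop
      vertex 19.3 13.7 0.0
      vertex 12.9 19.6 0.0
      vertex 10.0 10.0 28.9
    endloop
  endfacet
  facet normal -0.1534 0.9423 0.2976
    outer loop
      vertex 12.9 19.6 0.0
      vertex 4.3 18.2 0.0
      vertex 10.0 10.0 28.9
    endloop
  endfacet
  facet normal -0.8281 0.4748 0.2980
    outer loop
      vertex 4.3 18.2 0.0
      vertex 0.0 10.7 0.0
      vertex 10.0 10.0 28.9
    endloop
  endfacet
  facet normal -0.8842 -0.3602 0.2972
    outer loop
      vertex 0.0 10.7 0.0
      vertex 3.3 2.6 0.0
      vertex 10.0 10.0 28.9
    endloop
  endfacet
  facet normal -0.2753 -0.9140 0.2979
    outer loop
      vertex 3.3 2.6 0.0
      vertex 11.6 0.1 0.0
      vertex 10.0 10.0 28.9
    endloop
  endfacet
  facet normal 0.5497 -0.7805 0.2978
    outer loop
      vertex 11.6 0.1 0.0
      vertex 18.7 5.1 0.0
      vertex 10.0 10.0 28.9
    endloop
  endfacet
  facet normal 0.9523 -0.0664 0.2979
    outer loop
      vertex 18.7 5.1 0.0
      vertex 19.3 13.7 0.0
      vertex 10.0 10.0 28.9
    endloop
  endfacet
endsolid part

The G0 Z moves step by Δz≈7.2 mm. The G1 loops shrink linearly with z, so the solid tapers from its base footprint up to z≈28.9. Closing with a flat bottom cap and the tapered top and triangulating gives 12 facets — a regular 7-sided pyramid, base circumscribed radius ≈ 10 mm, apex at z ≈ 28.9 mm.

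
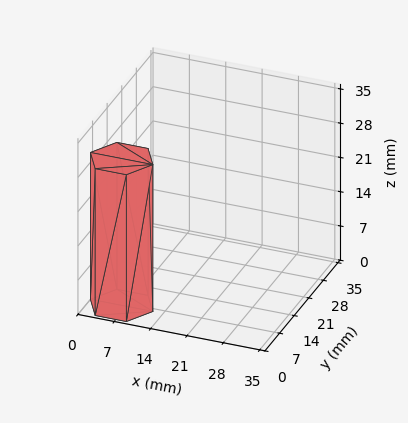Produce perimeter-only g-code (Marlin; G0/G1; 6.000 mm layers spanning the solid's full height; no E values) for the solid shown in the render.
Reading the render: the shape is a regular 6-sided prism (a cylinder approximated with 6 flat sides), circumscribed radius ≈ 6 mm, height ≈ 30 mm (dimensions read to the nearest mm from the axis ticks). For the g-code, the solid's height is divided into equal slices at the stated Δz and each level perimeter traced with G1 moves after a G0 lift.

; perimeter-only toolpath
G21 ; units = mm
G90 ; absolute positioning
G28 ; home
; layer 1
G0 Z6.000
G0 X12.000 Y6.000
G1 X9.000 Y11.196
G1 X3.000 Y11.196
G1 X0.000 Y6.000
G1 X3.000 Y0.804
G1 X9.000 Y0.804
G1 X12.000 Y6.000
; layer 2
G0 Z12.000
G0 X12.000 Y6.000
G1 X9.000 Y11.196
G1 X3.000 Y11.196
G1 X0.000 Y6.000
G1 X3.000 Y0.804
G1 X9.000 Y0.804
G1 X12.000 Y6.000
; layer 3
G0 Z18.000
G0 X12.000 Y6.000
G1 X9.000 Y11.196
G1 X3.000 Y11.196
G1 X0.000 Y6.000
G1 X3.000 Y0.804
G1 X9.000 Y0.804
G1 X12.000 Y6.000
; layer 4
G0 Z24.000
G0 X12.000 Y6.000
G1 X9.000 Y11.196
G1 X3.000 Y11.196
G1 X0.000 Y6.000
G1 X3.000 Y0.804
G1 X9.000 Y0.804
G1 X12.000 Y6.000
; layer 5
G0 Z30.000
G0 X12.000 Y6.000
G1 X9.000 Y11.196
G1 X3.000 Y11.196
G1 X0.000 Y6.000
G1 X3.000 Y0.804
G1 X9.000 Y0.804
G1 X12.000 Y6.000
M2 ; end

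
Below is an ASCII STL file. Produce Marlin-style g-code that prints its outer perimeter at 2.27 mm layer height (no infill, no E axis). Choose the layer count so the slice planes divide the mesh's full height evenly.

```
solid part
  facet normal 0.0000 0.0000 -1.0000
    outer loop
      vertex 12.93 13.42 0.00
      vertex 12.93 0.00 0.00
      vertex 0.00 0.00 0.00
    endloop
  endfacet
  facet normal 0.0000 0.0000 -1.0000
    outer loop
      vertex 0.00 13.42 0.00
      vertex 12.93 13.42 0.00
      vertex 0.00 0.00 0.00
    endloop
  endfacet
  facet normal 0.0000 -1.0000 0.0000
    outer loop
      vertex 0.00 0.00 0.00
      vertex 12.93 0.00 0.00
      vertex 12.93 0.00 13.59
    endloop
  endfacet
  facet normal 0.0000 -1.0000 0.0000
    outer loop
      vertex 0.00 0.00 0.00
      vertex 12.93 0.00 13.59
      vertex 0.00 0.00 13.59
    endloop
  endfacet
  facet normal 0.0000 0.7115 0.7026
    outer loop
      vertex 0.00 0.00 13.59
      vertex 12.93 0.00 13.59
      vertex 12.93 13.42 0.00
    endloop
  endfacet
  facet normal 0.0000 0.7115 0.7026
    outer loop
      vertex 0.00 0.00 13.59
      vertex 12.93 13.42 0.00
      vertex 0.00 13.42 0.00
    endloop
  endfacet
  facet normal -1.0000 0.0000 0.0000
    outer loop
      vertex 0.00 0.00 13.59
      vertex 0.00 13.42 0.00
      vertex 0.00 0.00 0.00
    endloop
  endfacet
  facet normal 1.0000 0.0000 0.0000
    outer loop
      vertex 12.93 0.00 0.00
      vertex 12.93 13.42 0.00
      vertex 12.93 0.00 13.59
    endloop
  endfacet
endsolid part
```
; perimeter-only toolpath
G21 ; units = mm
G90 ; absolute positioning
G28 ; home
; layer 1
G0 Z2.27
G0 X0.00 Y0.00
G1 X12.93 Y0.00
G1 X12.93 Y11.18
G1 X0.00 Y11.18
G1 X0.00 Y0.00
; layer 2
G0 Z4.53
G0 X0.00 Y0.00
G1 X12.93 Y0.00
G1 X12.93 Y8.95
G1 X0.00 Y8.95
G1 X0.00 Y0.00
; layer 3
G0 Z6.79
G0 X0.00 Y0.00
G1 X12.93 Y0.00
G1 X12.93 Y6.71
G1 X0.00 Y6.71
G1 X0.00 Y0.00
; layer 4
G0 Z9.06
G0 X0.00 Y0.00
G1 X12.93 Y0.00
G1 X12.93 Y4.47
G1 X0.00 Y4.47
G1 X0.00 Y0.00
; layer 5
G0 Z11.33
G0 X0.00 Y0.00
G1 X12.93 Y0.00
G1 X12.93 Y2.24
G1 X0.00 Y2.24
G1 X0.00 Y0.00
M2 ; end

The solid is a wedge (ramp): 12.9 × 13.4 mm base, rising to 13.6 mm along the y=0 edge and sloping linearly to z=0 at y=13.4. Slicing at Δz = 2.27 mm — 6 equal slices spanning the solid's height, so layer i sits at z = i·h/6 — gives 5 non-empty perimeters. Each is a 4-segment closed polygon; G0 lifts to the layer z and rapids to the start vertex, then G1 traces the edges. The cross-section shrinks linearly with z (the slice at the apex is degenerate and omitted).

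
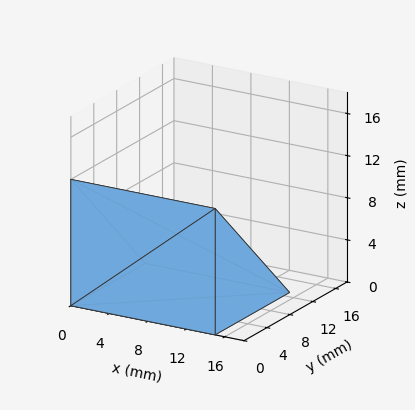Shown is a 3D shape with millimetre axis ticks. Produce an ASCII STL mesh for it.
Reading the render: the shape is a wedge (ramp): 15 × 13 mm base, rising to 12 mm along the y=0 edge and sloping linearly to z=0 at y=13 (dimensions read to the nearest mm from the axis ticks). For the STL, each face is triangulated and given an outward normal.

solid part
  facet normal 0.0000 0.0000 -1.0000
    outer loop
      vertex 15.000 13.000 0.000
      vertex 15.000 0.000 0.000
      vertex 0.000 0.000 0.000
    endloop
  endfacet
  facet normal 0.0000 0.0000 -1.0000
    outer loop
      vertex 0.000 13.000 0.000
      vertex 15.000 13.000 0.000
      vertex 0.000 0.000 0.000
    endloop
  endfacet
  facet normal 0.0000 -1.0000 0.0000
    outer loop
      vertex 0.000 0.000 0.000
      vertex 15.000 0.000 0.000
      vertex 15.000 0.000 12.000
    endloop
  endfacet
  facet normal 0.0000 -1.0000 0.0000
    outer loop
      vertex 0.000 0.000 0.000
      vertex 15.000 0.000 12.000
      vertex 0.000 0.000 12.000
    endloop
  endfacet
  facet normal 0.0000 0.6783 0.7348
    outer loop
      vertex 0.000 0.000 12.000
      vertex 15.000 0.000 12.000
      vertex 15.000 13.000 0.000
    endloop
  endfacet
  facet normal 0.0000 0.6783 0.7348
    outer loop
      vertex 0.000 0.000 12.000
      vertex 15.000 13.000 0.000
      vertex 0.000 13.000 0.000
    endloop
  endfacet
  facet normal -1.0000 0.0000 0.0000
    outer loop
      vertex 0.000 0.000 12.000
      vertex 0.000 13.000 0.000
      vertex 0.000 0.000 0.000
    endloop
  endfacet
  facet normal 1.0000 0.0000 0.0000
    outer loop
      vertex 15.000 0.000 0.000
      vertex 15.000 13.000 0.000
      vertex 15.000 0.000 12.000
    endloop
  endfacet
endsolid part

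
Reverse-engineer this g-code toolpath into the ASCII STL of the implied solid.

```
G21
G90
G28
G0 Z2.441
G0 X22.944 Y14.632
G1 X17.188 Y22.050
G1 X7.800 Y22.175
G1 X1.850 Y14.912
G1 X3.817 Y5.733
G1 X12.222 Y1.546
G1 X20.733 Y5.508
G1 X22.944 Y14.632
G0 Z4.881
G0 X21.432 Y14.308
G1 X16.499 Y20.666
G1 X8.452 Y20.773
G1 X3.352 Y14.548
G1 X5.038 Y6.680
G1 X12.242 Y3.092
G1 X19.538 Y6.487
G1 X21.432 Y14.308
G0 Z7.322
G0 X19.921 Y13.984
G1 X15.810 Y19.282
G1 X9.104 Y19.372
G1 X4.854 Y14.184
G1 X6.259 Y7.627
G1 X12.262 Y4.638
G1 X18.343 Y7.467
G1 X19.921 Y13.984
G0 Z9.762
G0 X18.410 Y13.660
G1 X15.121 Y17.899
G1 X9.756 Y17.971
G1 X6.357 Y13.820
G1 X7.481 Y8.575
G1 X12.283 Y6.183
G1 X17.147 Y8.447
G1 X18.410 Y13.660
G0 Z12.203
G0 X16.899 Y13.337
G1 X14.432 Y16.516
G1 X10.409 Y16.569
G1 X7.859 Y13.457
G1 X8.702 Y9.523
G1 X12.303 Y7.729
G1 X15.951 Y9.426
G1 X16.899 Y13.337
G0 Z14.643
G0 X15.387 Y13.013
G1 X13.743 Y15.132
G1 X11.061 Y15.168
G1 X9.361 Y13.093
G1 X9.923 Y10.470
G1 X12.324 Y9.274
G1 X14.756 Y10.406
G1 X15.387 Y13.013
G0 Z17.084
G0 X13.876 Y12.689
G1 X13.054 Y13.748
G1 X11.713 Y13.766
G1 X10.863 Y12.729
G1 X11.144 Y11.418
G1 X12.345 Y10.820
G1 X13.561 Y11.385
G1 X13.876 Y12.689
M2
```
solid part
  facet normal 0.0000 0.0000 -1.0000
    outer loop
      vertex 7.148 23.576 0.000
      vertex 17.877 23.433 0.000
      vertex 24.455 14.956 0.000
    endloop
  endfacet
  facet normal 0.0000 0.0000 -1.0000
    outer loop
      vertex 0.348 15.276 0.000
      vertex 7.148 23.576 0.000
      vertex 24.455 14.956 0.000
    endloop
  endfacet
  facet normal 0.0000 0.0000 -1.0000
    outer loop
      vertex 2.596 4.785 0.000
      vertex 0.348 15.276 0.000
      vertex 24.455 14.956 0.000
    endloop
  endfacet
  facet normal 0.0000 0.0000 -1.0000
    outer loop
      vertex 12.201 0.001 0.000
      vertex 2.596 4.785 0.000
      vertex 24.455 14.956 0.000
    endloop
  endfacet
  facet normal 0.0000 0.0000 -1.0000
    outer loop
      vertex 21.929 4.528 0.000
      vertex 12.201 0.001 0.000
      vertex 24.455 14.956 0.000
    endloop
  endfacet
  facet normal 0.6862 0.5325 0.4956
    outer loop
      vertex 24.455 14.956 0.000
      vertex 17.877 23.433 0.000
      vertex 12.365 12.365 19.524
    endloop
  endfacet
  facet normal 0.0116 0.8685 0.4956
    outer loop
      vertex 17.877 23.433 0.000
      vertex 7.148 23.576 0.000
      vertex 12.365 12.365 19.524
    endloop
  endfacet
  facet normal -0.6719 0.5504 0.4956
    outer loop
      vertex 7.148 23.576 0.000
      vertex 0.348 15.276 0.000
      vertex 12.365 12.365 19.524
    endloop
  endfacet
  facet normal -0.8493 -0.1820 0.4956
    outer loop
      vertex 0.348 15.276 0.000
      vertex 2.596 4.785 0.000
      vertex 12.365 12.365 19.524
    endloop
  endfacet
  facet normal -0.3872 -0.7775 0.4956
    outer loop
      vertex 2.596 4.785 0.000
      vertex 12.201 0.001 0.000
      vertex 12.365 12.365 19.524
    endloop
  endfacet
  facet normal 0.3665 -0.7875 0.4956
    outer loop
      vertex 12.201 0.001 0.000
      vertex 21.929 4.528 0.000
      vertex 12.365 12.365 19.524
    endloop
  endfacet
  facet normal 0.8441 -0.2045 0.4956
    outer loop
      vertex 21.929 4.528 0.000
      vertex 24.455 14.956 0.000
      vertex 12.365 12.365 19.524
    endloop
  endfacet
endsolid part

The G0 Z moves step by Δz≈2.441 mm. The G1 loops shrink linearly with z, so the solid tapers from its base footprint up to z≈19.5. Closing with a flat bottom cap and the tapered top and triangulating gives 12 facets — a regular 7-sided pyramid, base circumscribed radius ≈ 12.4 mm, apex at z ≈ 19.5 mm.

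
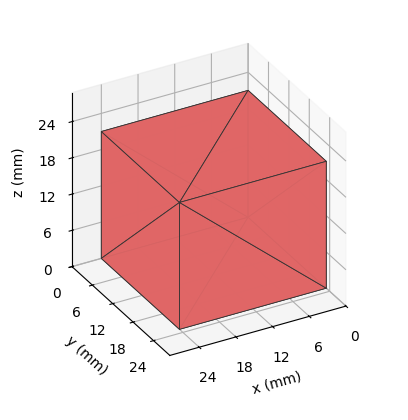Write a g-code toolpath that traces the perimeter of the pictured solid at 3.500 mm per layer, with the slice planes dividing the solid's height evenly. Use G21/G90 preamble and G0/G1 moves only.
Reading the render: the shape is a rectangular box, roughly 24 × 23 mm footprint and 21 mm tall (dimensions read to the nearest mm from the axis ticks). For the g-code, the solid's height is divided into equal slices at the stated Δz and each level perimeter traced with G1 moves after a G0 lift.

; perimeter-only toolpath
G21 ; units = mm
G90 ; absolute positioning
G28 ; home
; layer 1
G0 Z3.500
G0 X0.000 Y0.000
G1 X24.000 Y0.000
G1 X24.000 Y23.000
G1 X0.000 Y23.000
G1 X0.000 Y0.000
; layer 2
G0 Z7.000
G0 X0.000 Y0.000
G1 X24.000 Y0.000
G1 X24.000 Y23.000
G1 X0.000 Y23.000
G1 X0.000 Y0.000
; layer 3
G0 Z10.500
G0 X0.000 Y0.000
G1 X24.000 Y0.000
G1 X24.000 Y23.000
G1 X0.000 Y23.000
G1 X0.000 Y0.000
; layer 4
G0 Z14.000
G0 X0.000 Y0.000
G1 X24.000 Y0.000
G1 X24.000 Y23.000
G1 X0.000 Y23.000
G1 X0.000 Y0.000
; layer 5
G0 Z17.500
G0 X0.000 Y0.000
G1 X24.000 Y0.000
G1 X24.000 Y23.000
G1 X0.000 Y23.000
G1 X0.000 Y0.000
; layer 6
G0 Z21.000
G0 X0.000 Y0.000
G1 X24.000 Y0.000
G1 X24.000 Y23.000
G1 X0.000 Y23.000
G1 X0.000 Y0.000
M2 ; end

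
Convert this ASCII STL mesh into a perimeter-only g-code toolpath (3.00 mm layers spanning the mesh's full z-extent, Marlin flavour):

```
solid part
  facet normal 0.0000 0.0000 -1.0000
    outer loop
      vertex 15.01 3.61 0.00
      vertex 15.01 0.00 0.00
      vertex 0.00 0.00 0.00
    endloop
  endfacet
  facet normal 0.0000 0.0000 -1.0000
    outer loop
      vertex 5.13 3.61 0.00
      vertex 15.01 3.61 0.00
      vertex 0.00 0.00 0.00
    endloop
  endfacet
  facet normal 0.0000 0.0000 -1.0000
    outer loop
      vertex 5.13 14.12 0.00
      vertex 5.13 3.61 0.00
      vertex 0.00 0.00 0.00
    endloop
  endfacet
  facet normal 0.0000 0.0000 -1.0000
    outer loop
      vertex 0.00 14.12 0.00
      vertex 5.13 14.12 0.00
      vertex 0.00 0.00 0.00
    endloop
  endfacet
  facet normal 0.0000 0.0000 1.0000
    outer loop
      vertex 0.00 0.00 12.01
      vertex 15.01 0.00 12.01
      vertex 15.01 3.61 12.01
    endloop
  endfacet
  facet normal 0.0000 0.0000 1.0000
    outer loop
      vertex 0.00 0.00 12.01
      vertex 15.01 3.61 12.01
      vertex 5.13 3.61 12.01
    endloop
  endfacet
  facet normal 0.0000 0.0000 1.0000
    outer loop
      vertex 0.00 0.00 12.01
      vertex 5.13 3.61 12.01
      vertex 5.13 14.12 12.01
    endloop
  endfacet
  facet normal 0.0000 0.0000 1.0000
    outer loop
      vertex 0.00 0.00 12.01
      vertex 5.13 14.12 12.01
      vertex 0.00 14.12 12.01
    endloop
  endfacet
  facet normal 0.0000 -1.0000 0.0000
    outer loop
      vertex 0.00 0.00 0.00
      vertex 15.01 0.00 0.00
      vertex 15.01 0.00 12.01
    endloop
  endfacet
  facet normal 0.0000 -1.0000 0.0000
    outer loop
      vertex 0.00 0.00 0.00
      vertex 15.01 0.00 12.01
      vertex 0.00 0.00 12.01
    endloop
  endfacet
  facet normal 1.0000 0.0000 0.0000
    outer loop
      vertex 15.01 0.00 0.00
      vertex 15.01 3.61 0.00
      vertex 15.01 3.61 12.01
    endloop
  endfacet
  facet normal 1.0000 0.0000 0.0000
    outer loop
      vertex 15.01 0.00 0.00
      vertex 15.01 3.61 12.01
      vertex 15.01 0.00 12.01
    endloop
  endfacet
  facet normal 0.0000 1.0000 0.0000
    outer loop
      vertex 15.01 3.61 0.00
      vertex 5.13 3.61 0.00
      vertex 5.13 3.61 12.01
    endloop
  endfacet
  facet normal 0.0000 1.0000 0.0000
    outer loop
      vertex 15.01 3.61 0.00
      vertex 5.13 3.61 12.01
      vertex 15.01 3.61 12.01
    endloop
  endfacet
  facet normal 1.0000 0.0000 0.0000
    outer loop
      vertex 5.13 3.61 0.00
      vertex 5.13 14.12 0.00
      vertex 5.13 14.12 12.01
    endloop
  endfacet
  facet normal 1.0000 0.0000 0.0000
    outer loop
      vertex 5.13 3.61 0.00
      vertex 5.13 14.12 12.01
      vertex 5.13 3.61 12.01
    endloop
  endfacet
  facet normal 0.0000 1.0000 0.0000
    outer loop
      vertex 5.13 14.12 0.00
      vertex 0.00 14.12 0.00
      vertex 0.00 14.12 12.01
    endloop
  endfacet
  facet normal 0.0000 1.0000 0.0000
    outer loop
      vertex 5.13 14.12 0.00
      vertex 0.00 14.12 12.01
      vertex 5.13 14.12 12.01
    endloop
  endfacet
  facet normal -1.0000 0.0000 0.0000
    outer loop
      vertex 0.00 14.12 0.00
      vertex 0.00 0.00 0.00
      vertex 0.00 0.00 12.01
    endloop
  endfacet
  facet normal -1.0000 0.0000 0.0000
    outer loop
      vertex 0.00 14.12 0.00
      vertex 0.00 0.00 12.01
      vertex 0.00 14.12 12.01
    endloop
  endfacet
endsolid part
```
; perimeter-only toolpath
G21 ; units = mm
G90 ; absolute positioning
G28 ; home
; layer 1
G0 Z3.00
G0 X0.00 Y0.00
G1 X15.01 Y0.00
G1 X15.01 Y3.61
G1 X5.13 Y3.61
G1 X5.13 Y14.12
G1 X0.00 Y14.12
G1 X0.00 Y0.00
; layer 2
G0 Z6.00
G0 X0.00 Y0.00
G1 X15.01 Y0.00
G1 X15.01 Y3.61
G1 X5.13 Y3.61
G1 X5.13 Y14.12
G1 X0.00 Y14.12
G1 X0.00 Y0.00
; layer 3
G0 Z9.01
G0 X0.00 Y0.00
G1 X15.01 Y0.00
G1 X15.01 Y3.61
G1 X5.13 Y3.61
G1 X5.13 Y14.12
G1 X0.00 Y14.12
G1 X0.00 Y0.00
; layer 4
G0 Z12.01
G0 X0.00 Y0.00
G1 X15.01 Y0.00
G1 X15.01 Y3.61
G1 X5.13 Y3.61
G1 X5.13 Y14.12
G1 X0.00 Y14.12
G1 X0.00 Y0.00
M2 ; end

The solid is an L-shaped prism: outer 15 × 14.1 mm, arm thicknesses ≈ 3.61 mm (horizontal) and 5.13 mm (vertical), extruded 12 mm in z. Slicing at Δz = 3.00 mm — 4 equal slices spanning the solid's height, so layer i sits at z = i·h/4 — gives 4 non-empty perimeters. Each is a 6-segment closed polygon; G0 lifts to the layer z and rapids to the start vertex, then G1 traces the edges.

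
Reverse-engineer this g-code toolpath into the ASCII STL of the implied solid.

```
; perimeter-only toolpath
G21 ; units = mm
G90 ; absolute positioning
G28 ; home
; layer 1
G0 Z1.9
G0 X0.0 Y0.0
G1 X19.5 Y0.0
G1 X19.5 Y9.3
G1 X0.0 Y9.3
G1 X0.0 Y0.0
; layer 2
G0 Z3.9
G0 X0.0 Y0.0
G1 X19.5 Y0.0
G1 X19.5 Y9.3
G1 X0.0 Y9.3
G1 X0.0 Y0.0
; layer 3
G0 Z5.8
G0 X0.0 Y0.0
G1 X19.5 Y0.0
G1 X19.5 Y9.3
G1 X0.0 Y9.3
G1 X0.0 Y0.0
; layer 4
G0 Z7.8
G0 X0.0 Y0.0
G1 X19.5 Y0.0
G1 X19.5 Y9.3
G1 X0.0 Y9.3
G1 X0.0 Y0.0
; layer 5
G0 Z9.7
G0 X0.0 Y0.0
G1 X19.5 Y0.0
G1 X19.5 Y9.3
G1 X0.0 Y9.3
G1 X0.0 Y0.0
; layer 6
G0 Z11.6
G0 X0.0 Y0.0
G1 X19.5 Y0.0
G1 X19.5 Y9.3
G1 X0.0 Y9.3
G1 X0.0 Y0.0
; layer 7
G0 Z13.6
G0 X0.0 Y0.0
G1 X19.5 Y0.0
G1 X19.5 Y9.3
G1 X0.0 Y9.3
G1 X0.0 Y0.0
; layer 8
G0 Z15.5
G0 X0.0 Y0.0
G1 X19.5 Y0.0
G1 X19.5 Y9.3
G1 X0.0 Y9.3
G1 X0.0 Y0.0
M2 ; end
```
solid part
  facet normal 0.0000 0.0000 -1.0000
    outer loop
      vertex 19.5 9.3 0.0
      vertex 19.5 0.0 0.0
      vertex 0.0 0.0 0.0
    endloop
  endfacet
  facet normal 0.0000 0.0000 -1.0000
    outer loop
      vertex 0.0 9.3 0.0
      vertex 19.5 9.3 0.0
      vertex 0.0 0.0 0.0
    endloop
  endfacet
  facet normal 0.0000 0.0000 1.0000
    outer loop
      vertex 0.0 0.0 15.5
      vertex 19.5 0.0 15.5
      vertex 19.5 9.3 15.5
    endloop
  endfacet
  facet normal 0.0000 0.0000 1.0000
    outer loop
      vertex 0.0 0.0 15.5
      vertex 19.5 9.3 15.5
      vertex 0.0 9.3 15.5
    endloop
  endfacet
  facet normal 0.0000 -1.0000 0.0000
    outer loop
      vertex 0.0 0.0 0.0
      vertex 19.5 0.0 0.0
      vertex 19.5 0.0 15.5
    endloop
  endfacet
  facet normal 0.0000 -1.0000 0.0000
    outer loop
      vertex 0.0 0.0 0.0
      vertex 19.5 0.0 15.5
      vertex 0.0 0.0 15.5
    endloop
  endfacet
  facet normal 0.0000 1.0000 0.0000
    outer loop
      vertex 19.5 9.3 15.5
      vertex 19.5 9.3 0.0
      vertex 0.0 9.3 0.0
    endloop
  endfacet
  facet normal 0.0000 1.0000 0.0000
    outer loop
      vertex 0.0 9.3 15.5
      vertex 19.5 9.3 15.5
      vertex 0.0 9.3 0.0
    endloop
  endfacet
  facet normal -1.0000 0.0000 0.0000
    outer loop
      vertex 0.0 9.3 15.5
      vertex 0.0 9.3 0.0
      vertex 0.0 0.0 0.0
    endloop
  endfacet
  facet normal -1.0000 0.0000 0.0000
    outer loop
      vertex 0.0 0.0 15.5
      vertex 0.0 9.3 15.5
      vertex 0.0 0.0 0.0
    endloop
  endfacet
  facet normal 1.0000 0.0000 0.0000
    outer loop
      vertex 19.5 0.0 0.0
      vertex 19.5 9.3 0.0
      vertex 19.5 9.3 15.5
    endloop
  endfacet
  facet normal 1.0000 0.0000 0.0000
    outer loop
      vertex 19.5 0.0 0.0
      vertex 19.5 9.3 15.5
      vertex 19.5 0.0 15.5
    endloop
  endfacet
endsolid part

The G0 Z moves step by Δz≈1.9 mm. Every layer's G1 loop is the same polygon, so the solid is a straight extrusion of it from z=0 to z≈15.5. Closing with flat bottom and top caps and triangulating gives 12 facets — a rectangular box, roughly 19.5 × 9.3 mm footprint and 15.5 mm tall.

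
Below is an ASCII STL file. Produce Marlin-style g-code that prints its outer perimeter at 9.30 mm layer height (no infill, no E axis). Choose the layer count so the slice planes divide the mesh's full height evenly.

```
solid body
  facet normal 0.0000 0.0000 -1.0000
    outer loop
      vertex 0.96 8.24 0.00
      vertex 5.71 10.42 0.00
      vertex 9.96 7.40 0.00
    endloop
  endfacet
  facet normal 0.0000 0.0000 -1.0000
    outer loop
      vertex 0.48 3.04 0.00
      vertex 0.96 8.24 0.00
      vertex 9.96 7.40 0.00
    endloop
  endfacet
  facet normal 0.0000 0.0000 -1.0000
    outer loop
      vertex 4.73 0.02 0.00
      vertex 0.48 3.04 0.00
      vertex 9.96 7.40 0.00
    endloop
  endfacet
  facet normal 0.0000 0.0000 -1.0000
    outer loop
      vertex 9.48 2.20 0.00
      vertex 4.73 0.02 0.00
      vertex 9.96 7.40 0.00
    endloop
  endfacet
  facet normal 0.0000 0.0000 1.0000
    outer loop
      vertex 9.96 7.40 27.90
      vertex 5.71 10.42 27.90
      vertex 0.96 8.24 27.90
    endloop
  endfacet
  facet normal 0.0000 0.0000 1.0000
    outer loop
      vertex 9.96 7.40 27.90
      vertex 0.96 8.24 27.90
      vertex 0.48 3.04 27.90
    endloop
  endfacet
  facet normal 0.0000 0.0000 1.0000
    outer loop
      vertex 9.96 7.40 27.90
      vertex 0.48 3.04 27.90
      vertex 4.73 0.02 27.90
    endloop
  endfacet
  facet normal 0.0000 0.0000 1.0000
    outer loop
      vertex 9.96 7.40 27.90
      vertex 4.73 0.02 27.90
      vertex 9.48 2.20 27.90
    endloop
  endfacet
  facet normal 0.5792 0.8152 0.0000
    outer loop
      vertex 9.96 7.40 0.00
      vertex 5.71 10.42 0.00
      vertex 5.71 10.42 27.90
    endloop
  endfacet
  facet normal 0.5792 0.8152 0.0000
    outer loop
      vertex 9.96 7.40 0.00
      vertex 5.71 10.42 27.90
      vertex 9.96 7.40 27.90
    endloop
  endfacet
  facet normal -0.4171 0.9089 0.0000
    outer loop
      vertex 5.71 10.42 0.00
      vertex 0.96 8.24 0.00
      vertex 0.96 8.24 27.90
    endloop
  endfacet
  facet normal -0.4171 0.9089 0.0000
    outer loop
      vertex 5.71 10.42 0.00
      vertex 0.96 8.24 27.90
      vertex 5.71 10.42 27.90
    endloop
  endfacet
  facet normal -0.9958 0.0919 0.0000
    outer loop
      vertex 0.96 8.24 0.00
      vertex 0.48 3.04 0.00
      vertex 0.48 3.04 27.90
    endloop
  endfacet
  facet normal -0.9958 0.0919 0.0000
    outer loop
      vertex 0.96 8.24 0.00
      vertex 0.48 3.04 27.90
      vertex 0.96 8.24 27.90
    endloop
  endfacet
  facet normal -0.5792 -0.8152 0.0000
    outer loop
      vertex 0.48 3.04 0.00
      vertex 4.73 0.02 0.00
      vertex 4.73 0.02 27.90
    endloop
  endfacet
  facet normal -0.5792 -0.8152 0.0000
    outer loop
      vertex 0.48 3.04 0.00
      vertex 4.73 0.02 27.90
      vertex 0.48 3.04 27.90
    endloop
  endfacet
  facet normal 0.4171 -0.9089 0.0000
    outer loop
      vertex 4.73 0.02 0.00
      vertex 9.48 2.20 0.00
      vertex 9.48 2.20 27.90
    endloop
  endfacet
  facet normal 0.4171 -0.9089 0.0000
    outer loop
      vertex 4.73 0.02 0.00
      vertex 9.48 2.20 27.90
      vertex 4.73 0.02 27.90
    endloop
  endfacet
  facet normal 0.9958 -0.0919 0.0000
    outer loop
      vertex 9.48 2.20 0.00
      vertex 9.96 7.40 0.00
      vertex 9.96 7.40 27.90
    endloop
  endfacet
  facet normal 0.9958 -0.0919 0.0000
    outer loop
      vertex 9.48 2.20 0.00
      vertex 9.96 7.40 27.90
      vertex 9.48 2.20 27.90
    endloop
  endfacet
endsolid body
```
; perimeter-only toolpath
G21 ; units = mm
G90 ; absolute positioning
G28 ; home
; layer 1
G0 Z9.30
G0 X9.96 Y7.40
G1 X5.71 Y10.42
G1 X0.96 Y8.24
G1 X0.48 Y3.04
G1 X4.73 Y0.02
G1 X9.48 Y2.20
G1 X9.96 Y7.40
; layer 2
G0 Z18.60
G0 X9.96 Y7.40
G1 X5.71 Y10.42
G1 X0.96 Y8.24
G1 X0.48 Y3.04
G1 X4.73 Y0.02
G1 X9.48 Y2.20
G1 X9.96 Y7.40
; layer 3
G0 Z27.90
G0 X9.96 Y7.40
G1 X5.71 Y10.42
G1 X0.96 Y8.24
G1 X0.48 Y3.04
G1 X4.73 Y0.02
G1 X9.48 Y2.20
G1 X9.96 Y7.40
M2 ; end

The solid is a regular 6-sided prism (a cylinder approximated with 6 flat sides), circumscribed radius ≈ 5.22 mm, height ≈ 27.9 mm. Slicing at Δz = 9.30 mm — 3 equal slices spanning the solid's height, so layer i sits at z = i·h/3 — gives 3 non-empty perimeters. Each is a 6-segment closed polygon; G0 lifts to the layer z and rapids to the start vertex, then G1 traces the edges.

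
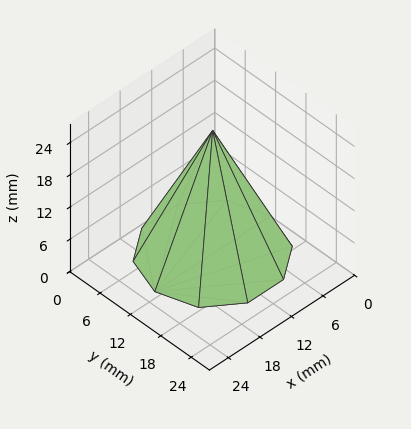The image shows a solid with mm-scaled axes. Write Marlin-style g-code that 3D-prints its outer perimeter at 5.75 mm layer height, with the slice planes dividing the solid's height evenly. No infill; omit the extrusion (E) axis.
Reading the render: the shape is a regular 10-sided pyramid, base circumscribed radius ≈ 11 mm, apex at z ≈ 23 mm (dimensions read to the nearest mm from the axis ticks). For the g-code, the solid's height is divided into equal slices at the stated Δz and each level perimeter traced with G1 moves after a G0 lift.

; perimeter-only toolpath
G21 ; units = mm
G90 ; absolute positioning
G28 ; home
; layer 1
G0 Z5.75
G0 X19.25 Y11.00
G1 X17.67 Y15.85
G1 X13.55 Y18.84
G1 X8.45 Y18.84
G1 X4.33 Y15.85
G1 X2.75 Y11.00
G1 X4.33 Y6.15
G1 X8.45 Y3.16
G1 X13.55 Y3.16
G1 X17.67 Y6.15
G1 X19.25 Y11.00
; layer 2
G0 Z11.50
G0 X16.50 Y11.00
G1 X15.45 Y14.23
G1 X12.70 Y16.23
G1 X9.30 Y16.23
G1 X6.55 Y14.23
G1 X5.50 Y11.00
G1 X6.55 Y7.77
G1 X9.30 Y5.77
G1 X12.70 Y5.77
G1 X15.45 Y7.77
G1 X16.50 Y11.00
; layer 3
G0 Z17.25
G0 X13.75 Y11.00
G1 X13.22 Y12.62
G1 X11.85 Y13.62
G1 X10.15 Y13.62
G1 X8.78 Y12.62
G1 X8.25 Y11.00
G1 X8.78 Y9.38
G1 X10.15 Y8.38
G1 X11.85 Y8.38
G1 X13.22 Y9.38
G1 X13.75 Y11.00
M2 ; end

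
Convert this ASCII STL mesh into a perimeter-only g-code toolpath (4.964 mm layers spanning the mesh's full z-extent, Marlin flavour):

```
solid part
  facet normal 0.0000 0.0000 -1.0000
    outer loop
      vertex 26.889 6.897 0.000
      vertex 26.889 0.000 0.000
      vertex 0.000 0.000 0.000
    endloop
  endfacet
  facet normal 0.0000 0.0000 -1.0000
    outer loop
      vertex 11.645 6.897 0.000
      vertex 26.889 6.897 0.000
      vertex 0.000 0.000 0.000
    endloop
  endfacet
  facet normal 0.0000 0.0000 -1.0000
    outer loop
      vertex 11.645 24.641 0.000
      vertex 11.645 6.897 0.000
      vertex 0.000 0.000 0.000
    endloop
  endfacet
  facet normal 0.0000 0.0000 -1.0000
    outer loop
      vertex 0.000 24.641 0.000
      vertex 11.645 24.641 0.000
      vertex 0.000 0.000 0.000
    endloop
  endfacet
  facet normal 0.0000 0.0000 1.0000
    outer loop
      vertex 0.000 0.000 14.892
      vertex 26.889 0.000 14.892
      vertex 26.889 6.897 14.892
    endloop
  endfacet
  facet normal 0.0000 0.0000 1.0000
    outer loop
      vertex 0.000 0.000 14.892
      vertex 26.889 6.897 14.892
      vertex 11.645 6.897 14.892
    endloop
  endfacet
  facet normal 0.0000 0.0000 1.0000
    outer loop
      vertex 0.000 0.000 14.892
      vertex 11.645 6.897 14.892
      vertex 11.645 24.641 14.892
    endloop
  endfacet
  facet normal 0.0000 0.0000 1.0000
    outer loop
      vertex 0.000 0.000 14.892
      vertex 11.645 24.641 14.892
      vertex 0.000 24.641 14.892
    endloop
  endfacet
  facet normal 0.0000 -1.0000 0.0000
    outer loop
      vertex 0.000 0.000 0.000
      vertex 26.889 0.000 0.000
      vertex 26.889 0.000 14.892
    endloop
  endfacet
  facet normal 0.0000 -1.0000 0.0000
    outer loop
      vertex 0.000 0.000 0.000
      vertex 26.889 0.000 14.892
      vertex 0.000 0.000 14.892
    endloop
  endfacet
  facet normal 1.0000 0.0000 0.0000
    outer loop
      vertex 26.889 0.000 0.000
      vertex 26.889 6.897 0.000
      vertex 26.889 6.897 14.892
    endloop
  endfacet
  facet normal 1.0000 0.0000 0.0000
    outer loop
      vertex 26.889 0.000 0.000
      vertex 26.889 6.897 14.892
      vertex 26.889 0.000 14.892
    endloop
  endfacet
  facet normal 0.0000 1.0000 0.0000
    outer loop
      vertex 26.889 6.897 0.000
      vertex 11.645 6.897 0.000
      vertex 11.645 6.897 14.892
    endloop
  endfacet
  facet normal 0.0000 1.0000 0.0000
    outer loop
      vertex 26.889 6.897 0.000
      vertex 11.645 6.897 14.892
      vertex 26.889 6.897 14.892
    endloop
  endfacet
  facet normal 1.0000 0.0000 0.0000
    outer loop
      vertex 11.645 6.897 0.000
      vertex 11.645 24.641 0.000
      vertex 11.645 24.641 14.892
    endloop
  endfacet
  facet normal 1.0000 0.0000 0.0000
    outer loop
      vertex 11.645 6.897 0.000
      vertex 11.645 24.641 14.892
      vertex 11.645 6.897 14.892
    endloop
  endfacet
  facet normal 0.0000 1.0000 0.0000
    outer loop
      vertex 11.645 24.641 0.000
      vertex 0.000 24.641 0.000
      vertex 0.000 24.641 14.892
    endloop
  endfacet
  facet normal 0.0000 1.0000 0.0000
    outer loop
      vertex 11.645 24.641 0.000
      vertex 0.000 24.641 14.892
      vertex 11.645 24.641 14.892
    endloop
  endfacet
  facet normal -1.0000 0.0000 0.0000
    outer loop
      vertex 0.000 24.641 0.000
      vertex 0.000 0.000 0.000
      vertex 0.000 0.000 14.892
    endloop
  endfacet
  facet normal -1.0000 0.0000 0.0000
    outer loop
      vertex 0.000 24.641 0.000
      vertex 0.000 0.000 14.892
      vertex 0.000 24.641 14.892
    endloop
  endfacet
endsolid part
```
; perimeter-only toolpath
G21 ; units = mm
G90 ; absolute positioning
G28 ; home
; layer 1
G0 Z4.964
G0 X0.000 Y0.000
G1 X26.889 Y0.000
G1 X26.889 Y6.897
G1 X11.645 Y6.897
G1 X11.645 Y24.641
G1 X0.000 Y24.641
G1 X0.000 Y0.000
; layer 2
G0 Z9.928
G0 X0.000 Y0.000
G1 X26.889 Y0.000
G1 X26.889 Y6.897
G1 X11.645 Y6.897
G1 X11.645 Y24.641
G1 X0.000 Y24.641
G1 X0.000 Y0.000
; layer 3
G0 Z14.892
G0 X0.000 Y0.000
G1 X26.889 Y0.000
G1 X26.889 Y6.897
G1 X11.645 Y6.897
G1 X11.645 Y24.641
G1 X0.000 Y24.641
G1 X0.000 Y0.000
M2 ; end

The solid is an L-shaped prism: outer 26.9 × 24.6 mm, arm thicknesses ≈ 6.9 mm (horizontal) and 11.6 mm (vertical), extruded 14.9 mm in z. Slicing at Δz = 4.964 mm — 3 equal slices spanning the solid's height, so layer i sits at z = i·h/3 — gives 3 non-empty perimeters. Each is a 6-segment closed polygon; G0 lifts to the layer z and rapids to the start vertex, then G1 traces the edges.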